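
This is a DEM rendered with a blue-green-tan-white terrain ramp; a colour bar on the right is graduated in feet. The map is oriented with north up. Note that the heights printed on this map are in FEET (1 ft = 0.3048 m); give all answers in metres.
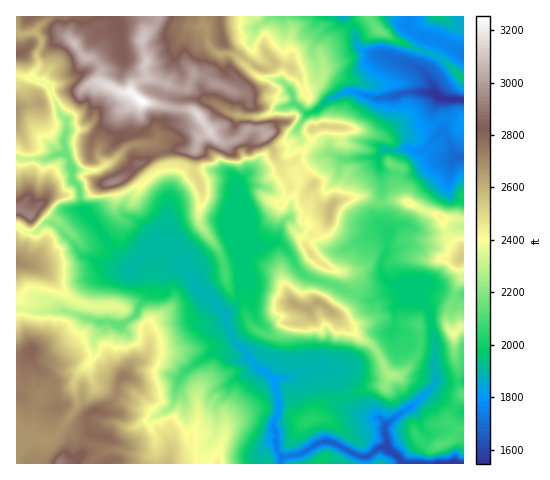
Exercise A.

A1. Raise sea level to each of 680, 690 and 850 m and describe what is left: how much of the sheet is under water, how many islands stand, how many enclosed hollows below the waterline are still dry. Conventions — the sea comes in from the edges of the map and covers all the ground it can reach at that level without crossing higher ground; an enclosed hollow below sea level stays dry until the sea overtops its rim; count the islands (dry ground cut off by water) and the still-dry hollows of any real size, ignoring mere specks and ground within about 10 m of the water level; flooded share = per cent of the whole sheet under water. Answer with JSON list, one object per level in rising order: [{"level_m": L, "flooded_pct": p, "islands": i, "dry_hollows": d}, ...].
[{"level_m": 680, "flooded_pct": 50, "islands": 1, "dry_hollows": 0}, {"level_m": 690, "flooded_pct": 52, "islands": 1, "dry_hollows": 0}, {"level_m": 850, "flooded_pct": 90, "islands": 1, "dry_hollows": 0}]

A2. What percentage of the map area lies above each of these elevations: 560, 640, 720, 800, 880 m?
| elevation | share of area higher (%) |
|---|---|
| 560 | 92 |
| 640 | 61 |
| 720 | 39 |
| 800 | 21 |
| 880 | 7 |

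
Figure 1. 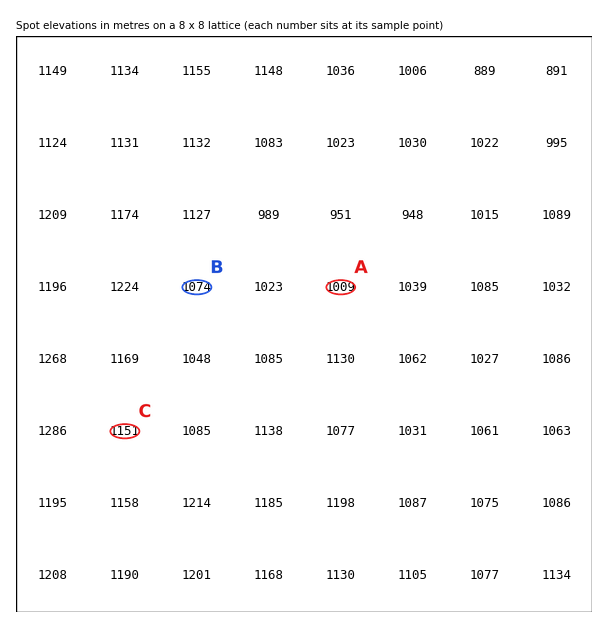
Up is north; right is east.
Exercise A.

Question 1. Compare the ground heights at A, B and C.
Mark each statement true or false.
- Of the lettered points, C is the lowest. false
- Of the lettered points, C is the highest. true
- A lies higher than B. false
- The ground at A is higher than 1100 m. false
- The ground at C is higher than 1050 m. true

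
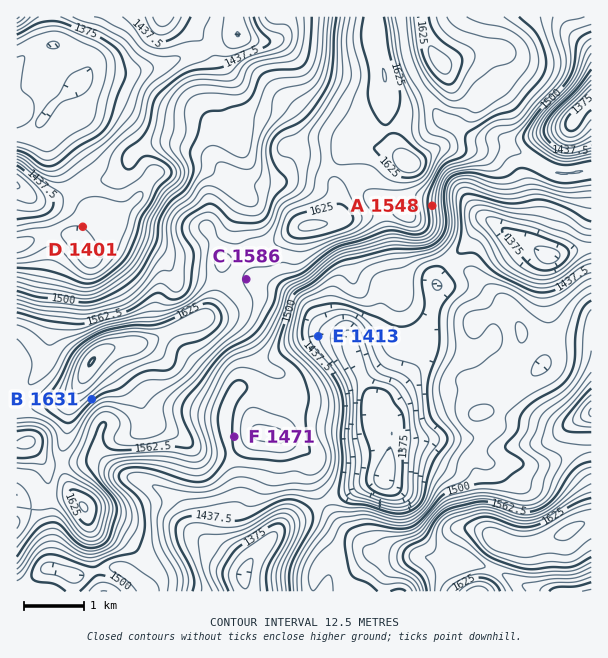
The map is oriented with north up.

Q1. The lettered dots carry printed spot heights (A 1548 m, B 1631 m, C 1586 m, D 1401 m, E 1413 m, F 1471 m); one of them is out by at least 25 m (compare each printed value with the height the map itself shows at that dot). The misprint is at F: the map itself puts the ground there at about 1502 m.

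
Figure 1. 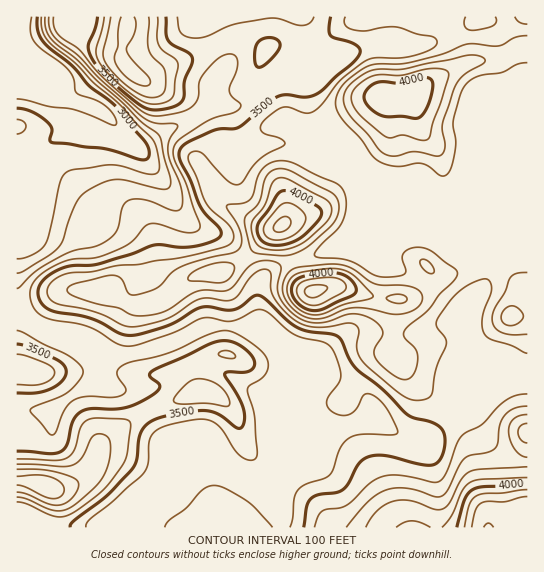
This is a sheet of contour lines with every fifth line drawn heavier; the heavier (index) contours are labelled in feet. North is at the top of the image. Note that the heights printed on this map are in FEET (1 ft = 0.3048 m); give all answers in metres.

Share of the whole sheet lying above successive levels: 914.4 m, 97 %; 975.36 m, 92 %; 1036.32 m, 74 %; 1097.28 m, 45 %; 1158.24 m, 11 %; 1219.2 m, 3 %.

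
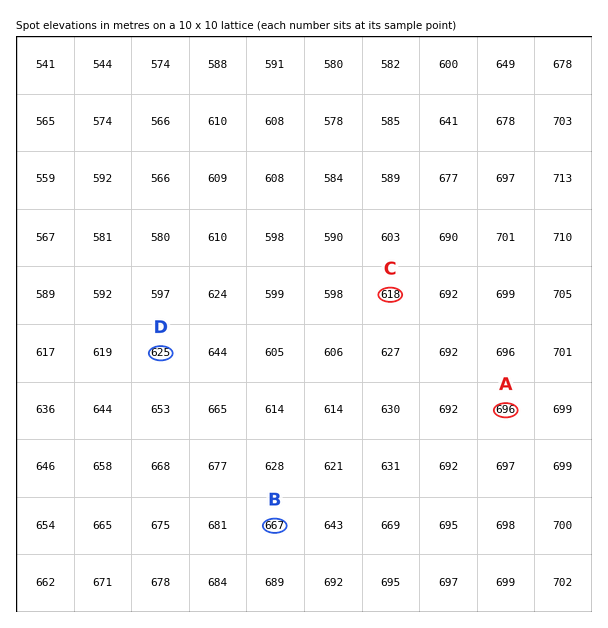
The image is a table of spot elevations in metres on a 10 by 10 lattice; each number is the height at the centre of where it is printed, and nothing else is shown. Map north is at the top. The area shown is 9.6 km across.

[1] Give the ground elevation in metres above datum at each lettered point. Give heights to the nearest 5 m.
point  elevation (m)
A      695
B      665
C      620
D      625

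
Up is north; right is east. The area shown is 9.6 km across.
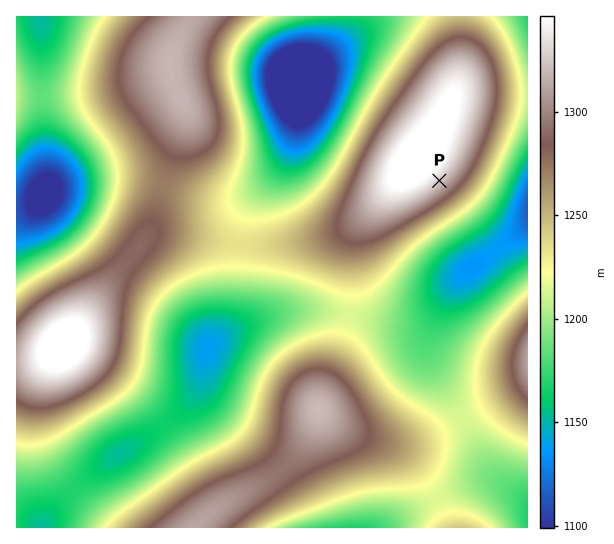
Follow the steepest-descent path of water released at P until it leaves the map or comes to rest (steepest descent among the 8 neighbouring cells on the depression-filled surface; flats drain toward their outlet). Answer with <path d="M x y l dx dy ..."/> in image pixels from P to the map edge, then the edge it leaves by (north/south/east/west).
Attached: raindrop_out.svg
<path d="M439 181l62 61 5 0 21-21"/>
exit: east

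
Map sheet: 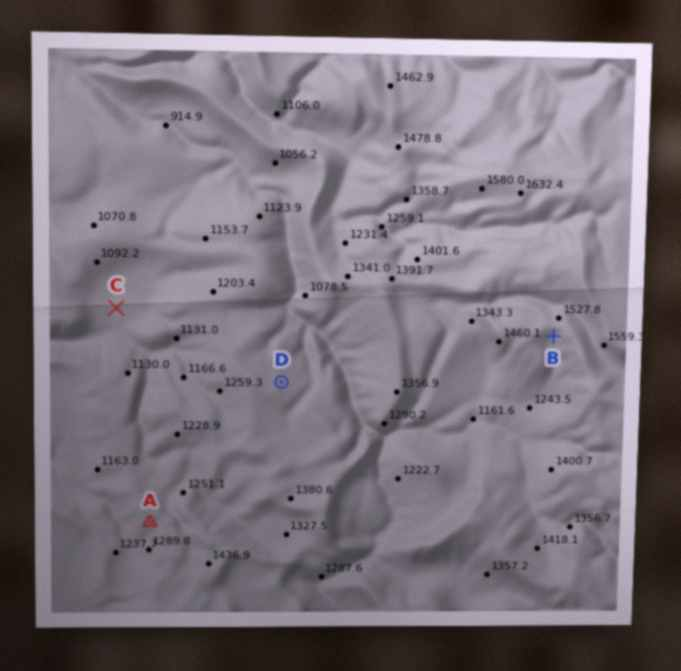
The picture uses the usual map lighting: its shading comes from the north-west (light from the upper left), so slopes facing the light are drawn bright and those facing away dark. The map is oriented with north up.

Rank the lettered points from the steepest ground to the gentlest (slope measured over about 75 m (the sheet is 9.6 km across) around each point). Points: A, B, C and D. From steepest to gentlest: B D A C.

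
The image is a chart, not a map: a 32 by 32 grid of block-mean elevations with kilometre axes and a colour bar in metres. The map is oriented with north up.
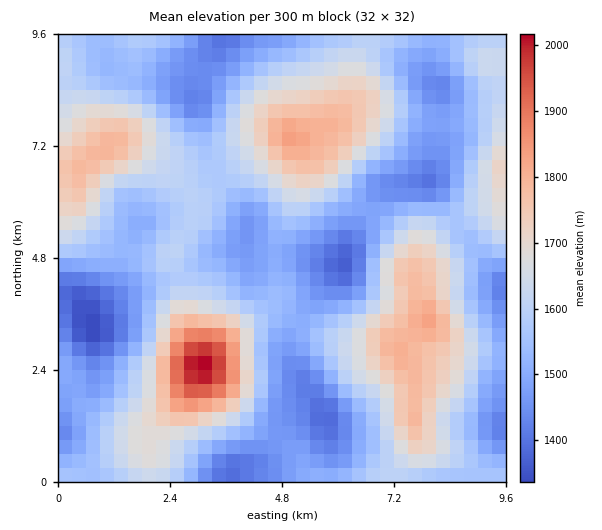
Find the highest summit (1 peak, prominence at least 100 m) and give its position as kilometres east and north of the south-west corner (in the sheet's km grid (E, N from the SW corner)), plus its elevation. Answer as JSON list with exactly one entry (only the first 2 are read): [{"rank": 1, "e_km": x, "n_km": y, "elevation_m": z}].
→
[{"rank": 1, "e_km": 3.06, "n_km": 2.46, "elevation_m": 2026}]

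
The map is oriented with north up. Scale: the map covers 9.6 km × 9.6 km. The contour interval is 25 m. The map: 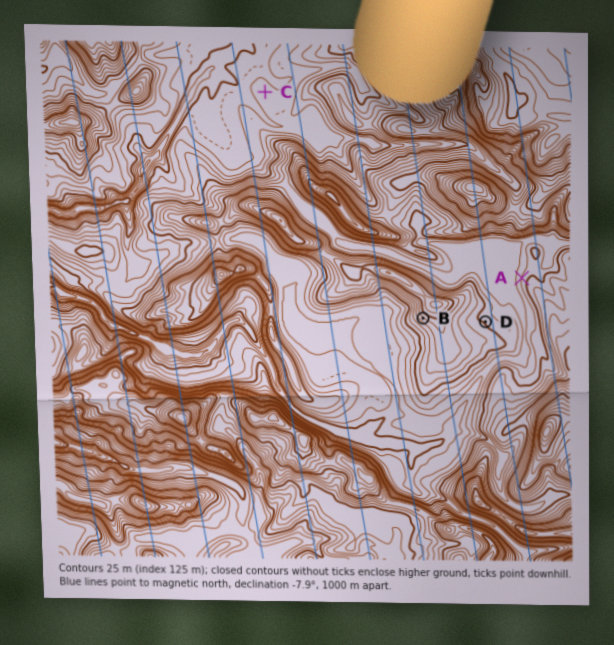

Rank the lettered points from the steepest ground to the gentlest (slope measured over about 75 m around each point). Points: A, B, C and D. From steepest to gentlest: B A D C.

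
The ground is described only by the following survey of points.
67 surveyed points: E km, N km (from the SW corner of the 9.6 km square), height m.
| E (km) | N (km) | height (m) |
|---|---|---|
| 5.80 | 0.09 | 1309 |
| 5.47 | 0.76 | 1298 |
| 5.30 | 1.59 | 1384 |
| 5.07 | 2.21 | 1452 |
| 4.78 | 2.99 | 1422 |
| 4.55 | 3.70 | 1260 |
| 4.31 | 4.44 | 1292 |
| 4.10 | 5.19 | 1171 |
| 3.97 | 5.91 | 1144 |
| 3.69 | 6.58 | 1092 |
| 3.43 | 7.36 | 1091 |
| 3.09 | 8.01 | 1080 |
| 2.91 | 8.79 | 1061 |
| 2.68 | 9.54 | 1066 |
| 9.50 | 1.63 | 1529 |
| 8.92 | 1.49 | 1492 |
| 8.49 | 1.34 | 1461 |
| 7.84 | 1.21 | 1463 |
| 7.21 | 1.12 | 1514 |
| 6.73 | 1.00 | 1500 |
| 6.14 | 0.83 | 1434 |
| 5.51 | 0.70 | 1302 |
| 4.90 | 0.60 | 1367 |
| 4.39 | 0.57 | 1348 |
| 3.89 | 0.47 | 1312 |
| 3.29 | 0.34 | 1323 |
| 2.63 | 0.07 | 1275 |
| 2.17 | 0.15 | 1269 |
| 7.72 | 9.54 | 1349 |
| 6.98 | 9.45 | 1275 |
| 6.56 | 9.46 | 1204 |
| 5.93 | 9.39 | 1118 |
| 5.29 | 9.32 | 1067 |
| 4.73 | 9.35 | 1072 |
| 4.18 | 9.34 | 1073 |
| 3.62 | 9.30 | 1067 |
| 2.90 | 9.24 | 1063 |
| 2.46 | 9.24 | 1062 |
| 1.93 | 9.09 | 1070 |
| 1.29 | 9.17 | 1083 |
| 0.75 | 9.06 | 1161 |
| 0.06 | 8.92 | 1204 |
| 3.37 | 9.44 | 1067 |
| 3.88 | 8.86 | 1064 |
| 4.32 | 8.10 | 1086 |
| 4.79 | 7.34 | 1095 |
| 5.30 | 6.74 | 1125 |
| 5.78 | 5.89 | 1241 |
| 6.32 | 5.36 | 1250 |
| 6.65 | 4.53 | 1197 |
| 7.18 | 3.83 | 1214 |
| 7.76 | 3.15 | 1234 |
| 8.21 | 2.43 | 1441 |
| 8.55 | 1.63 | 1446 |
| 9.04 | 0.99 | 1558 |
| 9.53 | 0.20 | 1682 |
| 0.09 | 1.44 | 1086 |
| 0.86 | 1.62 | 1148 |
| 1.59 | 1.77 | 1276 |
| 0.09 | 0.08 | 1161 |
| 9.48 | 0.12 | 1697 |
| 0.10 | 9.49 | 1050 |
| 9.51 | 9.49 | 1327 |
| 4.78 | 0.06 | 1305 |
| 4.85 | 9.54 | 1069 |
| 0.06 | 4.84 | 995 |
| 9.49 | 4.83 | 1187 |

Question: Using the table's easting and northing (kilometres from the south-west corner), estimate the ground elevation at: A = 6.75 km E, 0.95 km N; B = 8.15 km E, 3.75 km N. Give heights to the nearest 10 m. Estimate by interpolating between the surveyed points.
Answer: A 1500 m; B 1200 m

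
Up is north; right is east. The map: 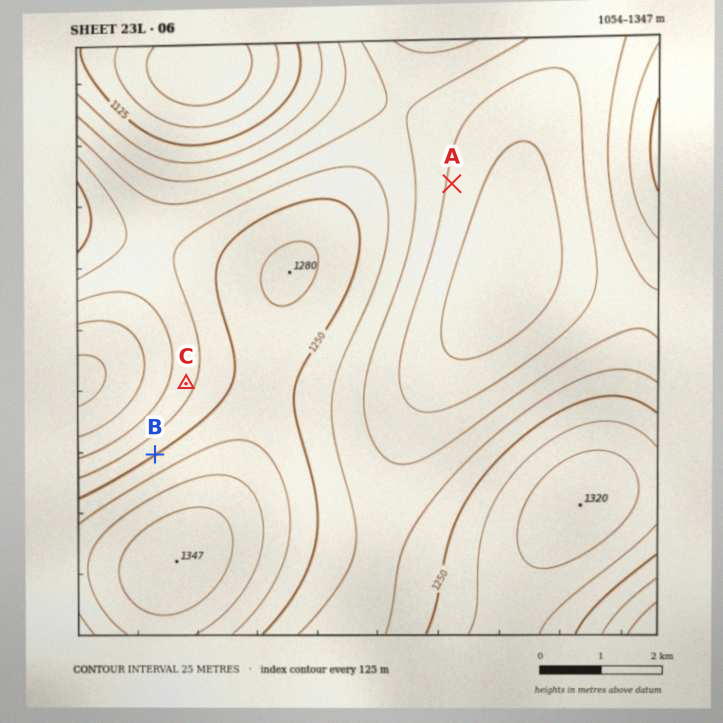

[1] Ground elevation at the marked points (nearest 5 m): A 1170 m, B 1250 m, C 1215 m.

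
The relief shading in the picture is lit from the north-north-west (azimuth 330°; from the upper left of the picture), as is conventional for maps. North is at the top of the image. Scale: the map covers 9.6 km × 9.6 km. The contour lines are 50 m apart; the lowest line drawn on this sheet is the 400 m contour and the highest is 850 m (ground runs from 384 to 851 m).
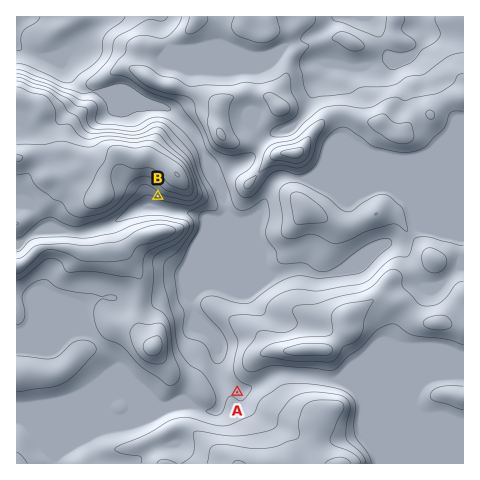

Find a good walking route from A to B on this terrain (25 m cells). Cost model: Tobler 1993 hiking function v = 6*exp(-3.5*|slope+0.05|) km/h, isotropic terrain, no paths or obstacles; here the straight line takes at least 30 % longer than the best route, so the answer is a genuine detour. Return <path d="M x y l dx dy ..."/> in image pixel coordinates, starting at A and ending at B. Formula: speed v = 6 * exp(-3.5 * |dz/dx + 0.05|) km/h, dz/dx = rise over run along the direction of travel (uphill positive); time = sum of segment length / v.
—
<path d="M237 392l-2-4-5-5-7-14 0-16-24-49 0-7-2-3 0-56-1-2 0-12-2-4-8-9-26-12-2-3"/>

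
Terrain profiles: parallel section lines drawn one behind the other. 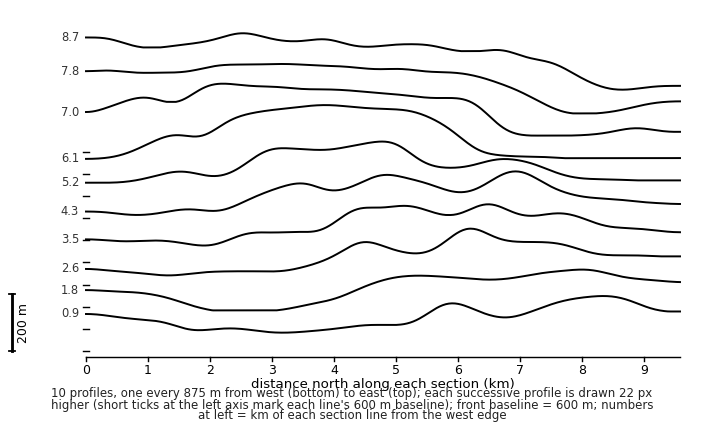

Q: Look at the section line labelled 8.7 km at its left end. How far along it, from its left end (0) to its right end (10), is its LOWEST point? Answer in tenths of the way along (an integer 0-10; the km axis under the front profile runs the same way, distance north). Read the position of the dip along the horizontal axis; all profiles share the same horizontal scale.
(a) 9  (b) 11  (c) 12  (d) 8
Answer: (a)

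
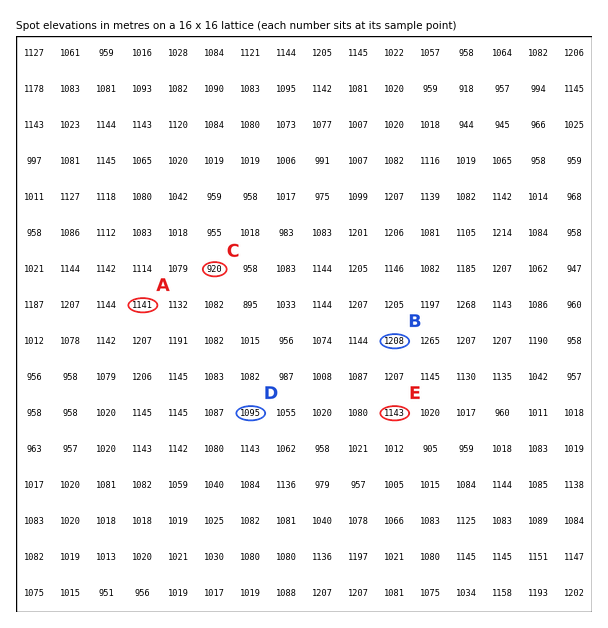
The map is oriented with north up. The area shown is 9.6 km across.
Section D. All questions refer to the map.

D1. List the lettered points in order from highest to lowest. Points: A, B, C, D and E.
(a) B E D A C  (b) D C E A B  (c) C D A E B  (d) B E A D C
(d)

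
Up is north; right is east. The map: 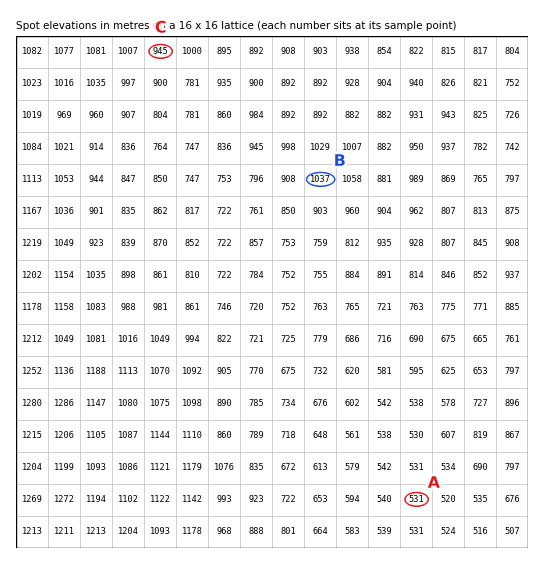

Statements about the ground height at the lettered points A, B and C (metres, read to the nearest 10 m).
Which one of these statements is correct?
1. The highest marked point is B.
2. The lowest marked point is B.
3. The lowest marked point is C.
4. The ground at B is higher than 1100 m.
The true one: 1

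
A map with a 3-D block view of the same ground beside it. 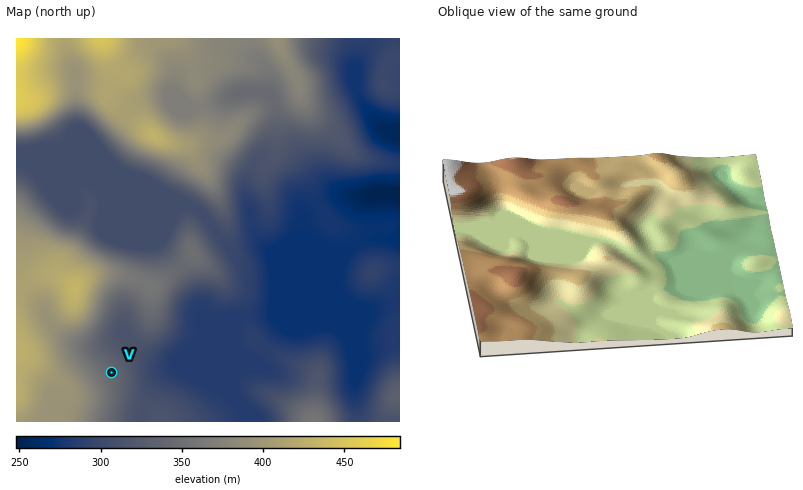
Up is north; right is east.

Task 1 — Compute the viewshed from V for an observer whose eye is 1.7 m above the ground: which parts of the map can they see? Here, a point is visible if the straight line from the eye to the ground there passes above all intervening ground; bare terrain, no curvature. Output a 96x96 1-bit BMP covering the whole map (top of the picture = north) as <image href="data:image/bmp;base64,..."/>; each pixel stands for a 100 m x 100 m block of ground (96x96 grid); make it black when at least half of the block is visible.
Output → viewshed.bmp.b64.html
<image width="96" height="96" href="data:image/bmp;base64,Qk2+BAAAAAAAAD4AAAAoAAAAYAAAAGAAAAABAAEAAAAAAIAEAAATCwAAEwsAAAIAAAAAAAAA////AAAAAAAAAAAAf+P////gAAAAAAAAf//////gAAAAAAAAf//////gAAAAAAAAf//////gAAAAAAAAf//////gAAIAAAAAf//////gAA4AABwAf//////gAA4AAH4AP//////wAB8AAP8AP//////wAA8AAP8AH//////wAA8AAf/AH//////wAA8AA//gD//////wAAcAB//gH//////wAAMA///wP//////wAAAD///////////wAAAD//n////////wAAAD//H////////wAAAD//n////////wAAAD///////////wAAAD/////////gP4AA8D////////+AH4AH8D////////8AD8D/8EP////D//8AD///8IH///+A//4AD///8QH///8Af/4AH///8AD///8AP/4AP///8AB///8AP/4A////4AA///8AH/4D////4AA///8AD/8H////4AAf//8AD/4H////4AAf//8AB/4D////8AAP//8AB/4D////4AAP//4AB8AB////4AAH//wAD4AB////4AAD//AAD4AA////wAAB/8AAHwAAf//8AAAAfgAAPgAAf//8AAAAAAAAfAAAP//8AAAAAAAA+AAAP//8AAAAAAAA4AAAH//4AAAAAAAAwAAAH//4AAAAAAAAgAAAD//4AAAAAAAAAAAAD//wAAAAAAAAAAAAB//wAAAAAAAAAAAAA//4AAAAAAAAAAAAAf//gAAAAAAAAAAAAf//4AAAAAAAAAAAAP//8AAAAAAAAAAAAP//8AAAAAAAAAAAAHwf4AAAAAAAAAAAADAHwAAAAAAAAAAAAAAAAAAAAAAAAAAAAAAAAAAAAAAAAAAAAAAAAAAAAAAAAAAAAAAAAAAAAAAAAAAAAAAAAAAAAAAAAAAAAAAAAAAAAAAAAAAAAAAAAAAAAAAAAAAAAAAAAAAAAAAAAAAAAAAAAAAAAAAAAAAAAAAB8AAAAAAAMAAAAAAH8AAAAAAA8AAAAAA/8AAAAAAB4AAAAAD/8AAAAAAHwAAAAAH/8AAAAAAfgAAAAAPwAAAAAAD/gAAAAAPAAAAAAAf/gAAAAAcAAAAAAA//AAAAAAYAAAAAAB/gAAAAAAQAAAAAAD+AAAAAAAAAAAAAAHwAAAAAAAAAAAAAAGAAAAAAAAAAAAAAAAAAAAAAAAAAAAAAAAAAAAAAAAAAAAAAAAAAAAAAAAAAAAAAAAAAAAAAAAAAAAAAAAAAAAAAHAAAAAAAAAAAAAAAOAAAAAAAAAAAAAAAOAAAAAAAAAAAAAAAcAAAAAAAAAAAAAAAcAAAAAAAAAAAAAAAIAAAAAAAAAAAAAAAIAAAAAAAAAAAAAAAIAAAAAAAAAAAAAAAAAAAAAAAAAAAAAAAAAAAAAAAAAAAAAAAAAAAAAAAAAAAAAAAAAAAAAAAAAAAAAAAAAAAAAAAAAAAAAAAAAAAAAAAAAAAAAAAAAAAAAAAAAAAAAAAAAAAAAAAAAAAAAAAAAAAAAAAAAAAAAAAAAAAAAAAAAAAAAAAAAAAA="/>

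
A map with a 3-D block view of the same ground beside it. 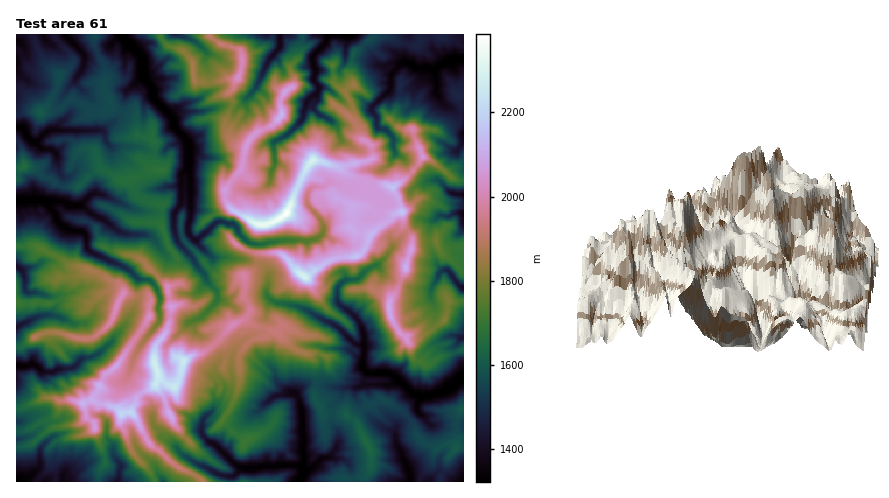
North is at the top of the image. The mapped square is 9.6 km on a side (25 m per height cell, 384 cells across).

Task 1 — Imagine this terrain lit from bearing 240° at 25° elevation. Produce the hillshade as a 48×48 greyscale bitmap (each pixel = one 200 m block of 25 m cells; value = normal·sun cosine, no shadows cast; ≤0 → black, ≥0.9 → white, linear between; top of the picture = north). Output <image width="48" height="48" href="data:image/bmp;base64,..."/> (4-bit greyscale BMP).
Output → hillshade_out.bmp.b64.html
<image width="48" height="48" href="data:image/bmp;base64,Qk32BAAAAAAAAHYAAAAoAAAAMAAAADAAAAABAAQAAAAAAIAEAAATCwAAEwsAABAAAAAAAAAAAAAAABEREQAiIiIAMzMzAERERABVVVUAZmZmAHd3dwCIiIgAmZmZAKqqqgC7u7sAzMzMAN3d3QDu7u4A////AKqJibuWet2a3YAAdhEQAXl3ZXdWZJqoZpmqebu4S/2M1QBJEFZVVniIZplkI6uodZibiaq3b/m9EDtwHKeZl2mZirlRB8yphZaamqzGv8zAB8IB76Z4Y2u4m7kwK9uIiKmJzLum3swAjDAt7IZmQVzGjLYQbLdXd4iarO517LYI1gDcl1ZlIF23m5MTm4JIh6qZvO0Y/YAusASrdEVmIF24mVJXiTGbmImszfxt6hCOQEN7lTVmIG63hkZ4hAepiJq8zdiZZCOclyNppzNGIK6GZVd2MCdlZ4qVV2eENWm7owNXp0RDN9x1VEVCAGiGd7kSVWh0RnvaYANXmENEebqHZDMzOcuGdpIHd1Z3VXzWMwFYl0I2maqZZBR4vuuFRIfMmZl2dH3BdwFohzJZurqYQAm73ulkMnrut3mph2uThQE2h1SLy7dTACrd3JVVRJrMmrp4qHlkQQJWaHebuFRTADne/kFERcyXmodUmoh2ECSZd4mZhnZAA2rv+wEjQsdkIUeYWKh2UEiIhndnZBAAeiv/4RNFRHiGarqqhKpVkUh3dmRFIABMoG7/gCNnQYiJvLmbhJo4tENXZ5MRADvWBu7+QDNYUkR4qpial1gYsiMkvIAEms2AXs38MCNqUBXMqZmapAENkREq3HFbvMswnZqnMSN3AFvbmJmYQATeQgBcy2Jqz+UANqhlhzFBBK24iJcwAL+yEgGqqENq/5EBapl52RARz+yqljAAjvsQQgeIl4mt+ANmeXR82ABJudumIACO62EEYEWMzaZnMANWiYRIqDBYZocwAAfpMSE4EUfN5AWHNWh3iZU0iiBVRFQAAlyyFYm4A0vLQO6om7iLypY0iQBDEFQQOrtCvrmTFKx3f/+maZNdyXZ2dAE0AFQzmmNt2WeCMnrN/+M4lACNuHd4kAEzEGZWhorJZ5mEEIvf+SI2dATKmGZncAJVEJiKvKmIvLdUAI3/tDRGlBeodmd4QAMQAnjMu5adynVEIo3uhGVGp1WYd3d4EAIQe0ioWJibmHeHEJ7reHQWqqZ4mGQzMQFctmZDWpmXZ3iGAI24inEWrbhpZDI0IkSHADERe6l1V4dlAGu73YMUzLkgFEUgCckAAgAny5hTeYhkAFzu7XIEiYMAE2gQPdAAIwKrllUlqZlxAJ7u2nIEllQgKsUAf7ADMGqnd3d6qYdABt7up3dTJlcQXHAG/kABAM23mqmZiHYwHezLhWaKICUC3UAOowAAJcyXaKmId2QAjLrLhVaKMAJ/5wCJAAACV6l2aHZ4ZUAIzN3LpUaKMAbeUwB0MyIlmod3dleXMzBd27zdozatgAK6p0MBdkM5uWeZdGmGQjSMvOuKuAKsUgCttyADh0RZloqqc1iHQiWs3uhppwB3MgDNdAADdTR4ZamYVEanIjbO3sVXiSA0ggDLQQA2ZGiHZ5mFVSizEznt3pFazBAFhgK3IlR2WKp2eJlkc2yCNH3/xgPdowABaDE2NWZmiZd4iKlGY81zJs7rAD3mAAADZ1EzI1uHdniJdg=="/>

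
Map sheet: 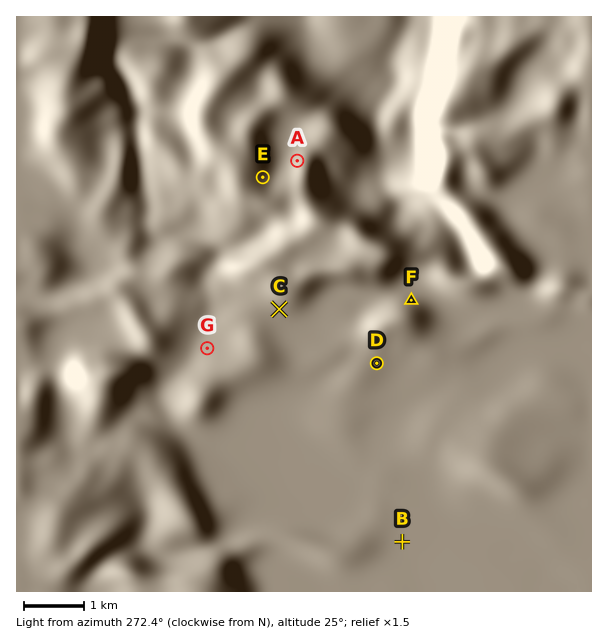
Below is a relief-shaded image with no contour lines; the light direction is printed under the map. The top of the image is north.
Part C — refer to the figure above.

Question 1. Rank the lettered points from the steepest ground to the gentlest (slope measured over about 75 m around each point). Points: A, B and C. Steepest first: A C B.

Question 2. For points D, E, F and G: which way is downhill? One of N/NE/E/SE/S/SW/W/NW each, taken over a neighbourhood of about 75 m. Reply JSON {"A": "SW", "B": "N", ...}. {"D": "SE", "E": "E", "F": "N", "G": "NW"}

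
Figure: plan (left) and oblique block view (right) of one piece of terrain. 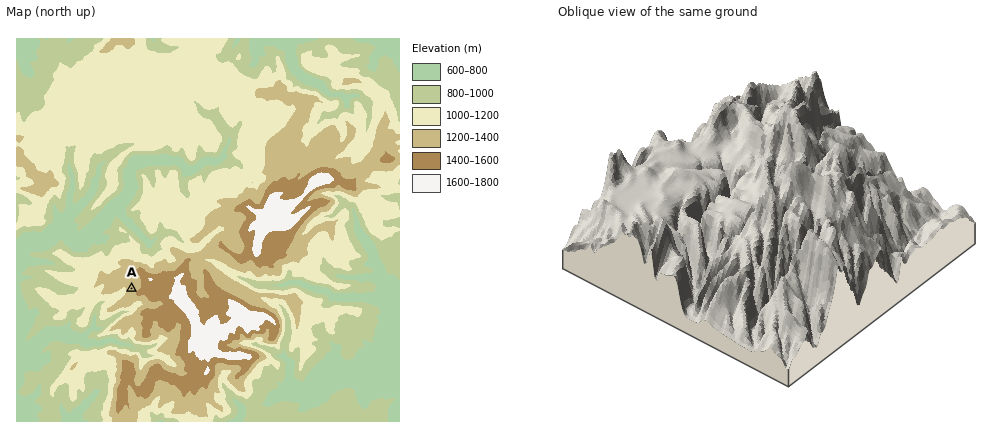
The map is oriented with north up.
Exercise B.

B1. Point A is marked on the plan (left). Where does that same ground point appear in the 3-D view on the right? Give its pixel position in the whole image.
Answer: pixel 766 227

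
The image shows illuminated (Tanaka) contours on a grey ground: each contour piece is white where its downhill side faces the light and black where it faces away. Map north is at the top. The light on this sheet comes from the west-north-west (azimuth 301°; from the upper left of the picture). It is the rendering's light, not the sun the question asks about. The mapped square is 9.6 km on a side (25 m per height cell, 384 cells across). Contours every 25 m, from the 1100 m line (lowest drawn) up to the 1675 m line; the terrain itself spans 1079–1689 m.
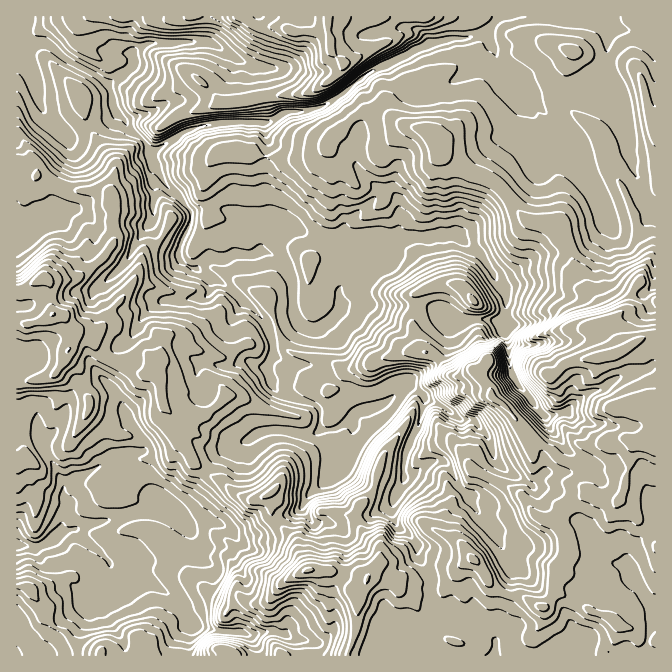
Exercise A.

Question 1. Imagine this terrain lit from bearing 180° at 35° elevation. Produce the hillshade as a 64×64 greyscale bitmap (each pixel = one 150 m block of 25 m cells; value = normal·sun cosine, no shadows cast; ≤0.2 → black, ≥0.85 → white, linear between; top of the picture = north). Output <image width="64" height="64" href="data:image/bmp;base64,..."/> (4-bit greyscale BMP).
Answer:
<image width="64" height="64" href="data:image/bmp;base64,Qk12CAAAAAAAAHYAAAAoAAAAQAAAAEAAAAABAAQAAAAAAAAIAAATCwAAEwsAABAAAAAAAAAAAAAAABEREQAiIiIAMzMzAERERABVVVUAZmZmAHd3dwCIiIgAmZmZAKqqqgC7u7sAzMzMAN3d3QDu7u4A////AJmqqXVWaIh1QxIQAmUSRXZpqZmZmaqpmZmbqqqYibu6maqoZDRod3ZUEAAUZDV4l2mpmZmZmZiJmJqqqZmKu6mauodUI1VVZ3dDZ4q5iZq6eKmZmZmIiJmZmbupq7qqmJq5dmZVUzVniZjN3d3LqrupqpmZmYmZmqqqzKq8uYiJq6iHiIdlVWeJp3vMzcu7u7q6mqqZmZmqq7uqq7qHeIm7h4iZiId2eJqnWJib3czLuqqrupmZqau6l2mql3eIiah3eJmYiIeJqZdGZWne7cuom7upmZqqu4ZUWKmIiIiZVEZ4mZiIiZmYd0NXdXzty5iKuYiImru5VEZ4mZmYiJozRniIiJmZmYd3dEZDNImIdmeZdmiZrKVXeIiZmZiZmjNWd4eJmZmYh3iWQyMzIiIzRYh2aIiaZGiYdomZmZmaV3Znd5qZmZmIiIdlZlUxESI1ZVaJmYY1eYh3iZmZmqmsuHd5mZmZmIiJh4mZdDEzRVRCJ7upYzaJmqqYiaqqqLzLmIiIiZiIiJh4qqqEIlZ4YgFauoZEWJmsy5iJq7uouruqqZmIiHiJmavMuoQWmZh0A2h1VUV5mbupiZqru6nKqqmqu6mYiJqrzd3KmEVmV4hVQiNWVomaqXeJq6qpibqampmqqZmZq7zMuqqpgwATWZhSJFZomaqWZ4mqmJmZqqqamZmZmavMzLlUV5iXIRAnqnRFZou7qGZ4iIiIiZmqqqqYiZmavM3KhUM0eJmGQjeqh2Z2rLl2apiId4iJmauZzLqImqrMzKdVVUNGeJh2RpmZh1ephmirqZmImYmqmWnMy6mZmqu6h2ZmVDRomYhTeZiqmpd2irqqmJqqqrt2eay7u6qaqqiId3dlNFeJmGJIp4u6dmequZhpmqqqu3eZiru7uqu6mZmZmHZVZ3iIcwSpWJhFSKqpZHh4iJiZiaqIu6mZvLqZmqqqmYmpiIiGIXpWcyNrq5YTZFZ4iIiZqpibqYmrqZmau6u7qqmamYhiKXQxaszKYSdUaaqpmZmpqYqpmpmYiImru6h2V5mZmYYlckre/ccQjKmJqqqZu7u6mImsuZiIiJqpZEV5qZqqmFN2ru3ccAfO7KZVd4jd7cuXebzKmIiIiHZEeZmZmruqhYzMy6cgTe7MynVWZ6u925iby7qZiIhlVWiZiIirzdy6mrqrljO93Ly8uXd3iIi8qcy5mZmIhmZWiIiIiJm83u7IU1eIVqmHq8u8uYiZiJuryoiIiHiYiIqpiYh3Vnit7+tAAEY2QhNomau7qamZiruoh3d3iZh4mqmYZlRERGiaqFMAAAQhEkVWZ5qpu7qJqqmXV3iYdneIeIZWZmU0VmdlVkIAAxNnd3d2Z4m8zKmIiZhmVmZnh3ZZh3iIh1VEZ2Z3ZDJFICV4iIhlRYirqGZoiXQzRWeHVXqImZmIdUV3eIiZmZmGMRIzVnZTd3dlVFeIdURERXdWqoiamZiHd3iJms3KmImFIAACRmaZh2VlVYmIh3ZkVYqpmJmZmZmZmau8y3V3ZmZmVDIlZnqpmZllWamXdmVHqXeImZmZmHZWiruWM3h3Z4iHZUaFFZiJq6dGmGREV3mHZ3iZmZmHYyI1ZlMlmpmIiHZlVYYRRVZ5unR3ZVd4h3d3eZmZmYh2UyIiIUi7qZiIdlRCNkEDRWebpWeIeqmHd3eZiJmZmYh2UyISary6mIhlRDIldCJEZ3moV5qZurqZiZl3iZmZmYdlRDabvMupmGVVRESHU0VneJlWm6eaqqqpmHeJmpmZiId2eJqrvLqYdmZnZZh2Z3d4eHaKt5mZmamYiauqu7qquqqqmZqrqYh3eIh2qZiId4iJl3mYiZmZmZmrvLu8y6vMzLupmZiHd3iJmYeqqZmImZmYdVqpmZmZmru7zLq7q83d3cupdlVmeImZiKqqqqmZiHdTe8uqqqqry7u8ypq7zd3d3LhlVVZ4mZiJmqqYiHd3Zle7u7qrq7u7u7u6qszN3d3clmZmZniamImZmGQ0VnZmeruqu7u7y7u6qpvLvLzMy7l2d4d3iaqHmZh1MjNGdVeZmZq7u7u7qqqpm8y6qrqpdmeIiIiJqXiZd1M0VVRWaJiIiaqqqZmZqZmqq7maqodmd4iIiImYeJllM1Z3UyV6plZ4iIh3iImZmZmauqqZiHd4iIiImZiImmM1aIhjM57rUzNEVEV4iImZmJq7uYiIiIiIiImZiIiaU1eKmGVWq97ZUyIiNEVWeJmZmaqXd4iIiIiImamHiZlVaKqph3qWe+7tzLu6UyIkeJmYdURVeIiIiImamHeJmGeJmqmIm6l3m9/////culI2iIdUM0VWeIiJmZl3eImYZ4mZmIipmqmJmqqrzf///ENnd2dmZmZ4iJmZmIiImZh4iZl2eYdniaqodmZniKz/5zV3iIh3d4iIiJmZiJmal3iZhlWahlZ5qodmZVVUVp3+lEV4iYiIiIiJmZqZmaqHeJllerunZ4mHZmZneIh4md7sZEZ4iJiIiJmZqrqZmXeIh2m8qZmIdUNEV4q8zLmqmu7sdVZ3iIiJqqqqqpiHZ4h3rMqZq6dTM0V6zd7u25mGi+/bdVVnd5mZqZiIiHZnmZvLqqvM3Luqmrzd3e7cmId4m83KmId4mZiHZWeId3iZq7qrvN3e7v/u3ty7upmYmZmYnN7cu6l3d2VVZ4iImZibqqvN3c3d7/7u65mGZ5mqqqqr7ty7ymZlVVZniZmp"/>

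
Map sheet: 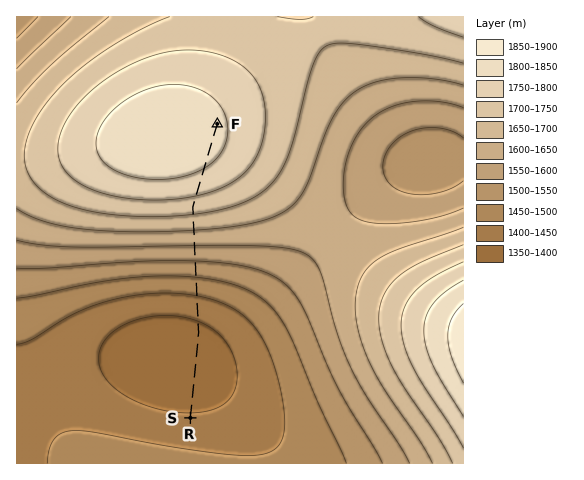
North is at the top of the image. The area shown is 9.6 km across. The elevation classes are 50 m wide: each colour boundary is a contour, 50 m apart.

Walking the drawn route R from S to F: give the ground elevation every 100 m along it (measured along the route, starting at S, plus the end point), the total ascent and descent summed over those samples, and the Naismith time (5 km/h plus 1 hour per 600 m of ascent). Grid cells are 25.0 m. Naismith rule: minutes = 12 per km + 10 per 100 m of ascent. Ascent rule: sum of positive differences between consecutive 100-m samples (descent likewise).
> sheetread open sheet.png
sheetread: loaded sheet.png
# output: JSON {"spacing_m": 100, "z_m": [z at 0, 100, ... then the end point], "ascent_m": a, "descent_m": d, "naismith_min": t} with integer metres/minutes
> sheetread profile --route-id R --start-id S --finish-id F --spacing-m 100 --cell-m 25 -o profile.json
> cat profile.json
{"spacing_m": 100, "z_m": [1406, 1400, 1395, 1390, 1386, 1382, 1379, 1376, 1373, 1372, 1370, 1370, 1370, 1370, 1372, 1374, 1376, 1380, 1384, 1389, 1395, 1401, 1409, 1417, 1426, 1436, 1447, 1458, 1471, 1483, 1497, 1510, 1525, 1539, 1554, 1569, 1584, 1599, 1615, 1630, 1645, 1660, 1675, 1689, 1704, 1717, 1730, 1741, 1752, 1762, 1772, 1780, 1788, 1794, 1800, 1805, 1809, 1812, 1814, 1815, 1815, 1815, 1814, 1812, 1811], "ascent_m": 446, "descent_m": 41, "naismith_min": 121}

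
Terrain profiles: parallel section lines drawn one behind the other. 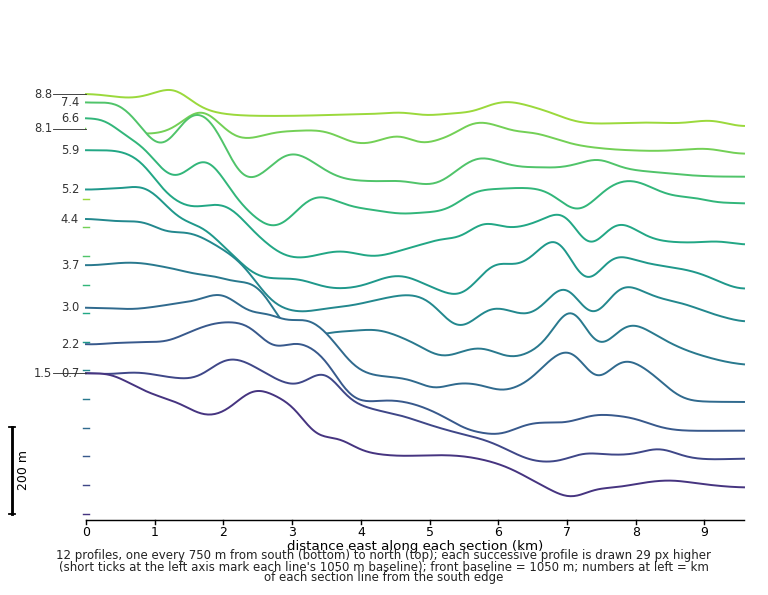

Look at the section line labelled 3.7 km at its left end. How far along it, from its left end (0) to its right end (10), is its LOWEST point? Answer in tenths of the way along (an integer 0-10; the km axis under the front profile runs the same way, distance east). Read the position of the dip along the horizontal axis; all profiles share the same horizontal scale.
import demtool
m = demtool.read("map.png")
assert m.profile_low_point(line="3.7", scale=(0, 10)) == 10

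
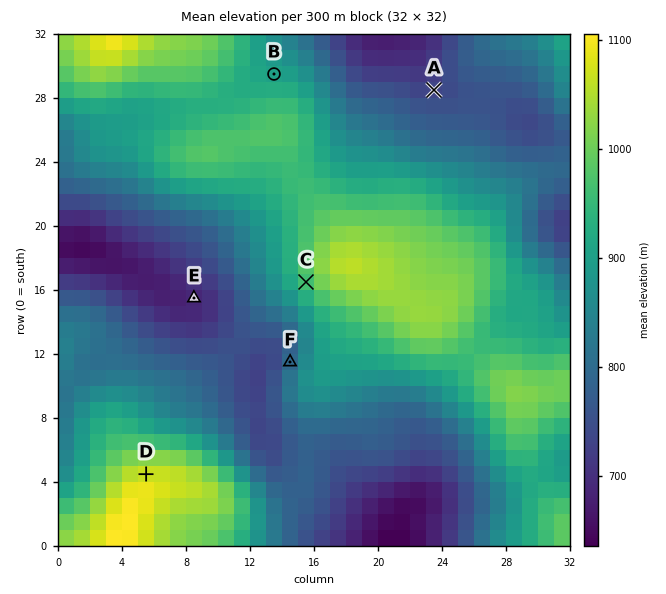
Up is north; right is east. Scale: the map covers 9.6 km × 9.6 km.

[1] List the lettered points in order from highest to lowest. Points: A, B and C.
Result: C B A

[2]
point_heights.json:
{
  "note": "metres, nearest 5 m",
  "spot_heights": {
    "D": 1070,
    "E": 685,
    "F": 795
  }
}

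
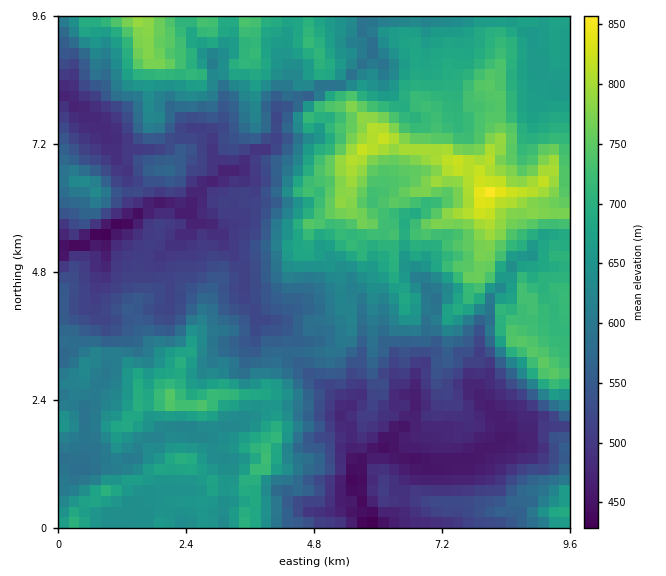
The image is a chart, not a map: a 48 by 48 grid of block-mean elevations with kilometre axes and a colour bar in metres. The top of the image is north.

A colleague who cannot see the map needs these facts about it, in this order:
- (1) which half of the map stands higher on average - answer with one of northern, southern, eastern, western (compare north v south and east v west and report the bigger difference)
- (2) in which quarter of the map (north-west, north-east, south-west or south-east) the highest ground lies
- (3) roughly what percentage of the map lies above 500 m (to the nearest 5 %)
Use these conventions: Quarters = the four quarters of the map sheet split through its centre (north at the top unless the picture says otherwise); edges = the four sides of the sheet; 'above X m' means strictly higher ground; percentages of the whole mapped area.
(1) On average the northern half of the map is the higher ground.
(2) Look to the north-east quarter for the highest ground.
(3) About 85 % of the map lies above 500 m.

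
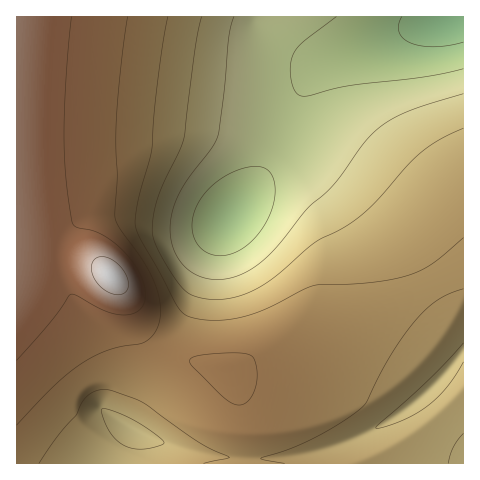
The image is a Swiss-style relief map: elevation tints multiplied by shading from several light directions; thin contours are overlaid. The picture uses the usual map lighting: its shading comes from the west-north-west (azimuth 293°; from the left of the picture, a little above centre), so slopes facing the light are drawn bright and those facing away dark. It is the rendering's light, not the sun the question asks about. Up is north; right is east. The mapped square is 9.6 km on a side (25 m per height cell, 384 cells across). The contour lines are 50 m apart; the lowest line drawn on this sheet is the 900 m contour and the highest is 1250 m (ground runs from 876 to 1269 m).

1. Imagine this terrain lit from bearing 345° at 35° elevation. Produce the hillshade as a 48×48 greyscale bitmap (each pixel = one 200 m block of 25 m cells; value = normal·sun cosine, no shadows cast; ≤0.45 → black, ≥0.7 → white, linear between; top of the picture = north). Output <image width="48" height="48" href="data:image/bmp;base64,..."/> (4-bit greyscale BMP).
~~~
<image width="48" height="48" href="data:image/bmp;base64,Qk32BAAAAAAAAHYAAAAoAAAAMAAAADAAAAABAAQAAAAAAIAEAAATCwAAEwsAABAAAAAAAAAAAAAAABEREQAiIiIAMzMzAERERABVVVUAZmZmAHd3dwCIiIgAmZmZAKqqqgC7u7sAzMzMAN3d3QDu7u4A////AFVVZmZmd5q7u6mHZVVVVniqqqqHd3d3d1VVVmZmeJqqmHdlVERERFZ4mqqYd3d3d1VVVVZniZmHZURERERDMzM0V4qqmHd3d1VVVVZ4iHZUREVVVmZlVUQzM0aKqpd3d1VVVVZ4dUM0RWZ3d3d3d2ZVQzNGmqmHZlVVVUVlQzNFZnd3d3d3d3d2ZUMzWKqYdlVVVEMzIzRWZ3d3d3d3d3d3d2VDNHmph1VVVUIRNFVmZnd3d3d3d3d3d3dlMzaamFVVVUQjRVVmZnd3d3d3d3d3d3d2VDNpqVVVVVVEVVZmZ3d3d3d3d3d3d3d3ZUM2mlVVVVVVVVZmd3eIiHd3d3d3d3d3d2QzaWZVVVVVVWZneIiZmIiId3d3d3d3d3ZDR2ZlVVVVVWZ3iZmqqZmIiId3d3d3d3dkNGZmZVVVVVVniaq7uqqZiIiId3d3d3d1RGZmZmZVQzRWiru7u7uqmIiIiHd3d3d2VGZmZmZUMiNGirzMzMu6qYiIiIh3d3d3ZGZmZmVDIiNGirzN3czLqpmIiIiHd3d3dnd2ZmUzIjRWirzN3dzMuqmYiIiIh3d3d3d3dmVERFVnmrzN3d3Mu6qZmIiIiHd3d3d3d2ZmZneImrzM3d3cy7qZmZiIiIh3d3d3d3d4iZmZqrvMzd3cy7qpmZmIiIiHd3d3eImaqqqpmaq7zMzMzLuqmZmYiIiIh3d3eJq7y7qZiZqrvMzMzLuqqpmZiIiIiHd3eKu8y6mIeImaq7vMy7u6qqmZmIiIiHd3eJq7uph2Z3iJmqu7u7u6qqmZmYiIiHd3eImqmHZVVmd4iZqru7u6qqqZmZiIiHd3d4iIdlVVVVZneImqqru6qqqZmZmIiHd3d3d3ZVREREVWZ3iZqqqqqqqZmZmIiHd3d3d3ZVREM0RFVneImaqqqqqZmZmYiHd3d3d3ZlRDMzNERWZ4iZqqqqqZmZmZiHd3d3d3dlVEMzM0RVZ3iZmZqpmZmZmZmXd3d3d3dmVEQzM0RFZniJmZmZmZmZmZmXd3d3d3d2ZURERERVZniImZmZmZmZmZmXd3d3d3d3ZlVEREVWZ3iIiZmZmZmZmZmXd3d3d3d3ZmZVVVVmd3iIiZmZmaqqqqqXd3d3d3d2ZmZmZmZmd3eIiJmZmqqqqqqnd3d3d3dmZmZmZmZnd3eIiJmZqqqqqqqnd3d3d3dmZmZmZmZnd3eIiJmZqqqru7u3d3d3d3dmZmZmZmZnd3eIiJmZqqu7u7u3d3d3d3ZmZmZmZmZnd3d4iImZqqu7u8zHd3d3d3ZmZmZmZmZnd3d4iImZqqu7vMzHd3d3d3ZmZmZmZmZ3d3d3iIiZmqq7vMzHd3d3d3ZmZmZmZmZ3d3d3eIiJmaq7u8zHd3d3d3ZmZmZmZmZ3d3d3d3iIiZqqu7zHd3d3d3ZmZmZmZmZnd3d3d3d4iJmaqru3d3d3d3ZmZmZmZmZnd3d3Z3d3d4iJmqqnd3d3d3ZmZmZmZmZmd2ZmZmZmZ3d4iJmXd3d3d3ZmZmZmZmZmZmZmZmZmZmd3iImQ=="/>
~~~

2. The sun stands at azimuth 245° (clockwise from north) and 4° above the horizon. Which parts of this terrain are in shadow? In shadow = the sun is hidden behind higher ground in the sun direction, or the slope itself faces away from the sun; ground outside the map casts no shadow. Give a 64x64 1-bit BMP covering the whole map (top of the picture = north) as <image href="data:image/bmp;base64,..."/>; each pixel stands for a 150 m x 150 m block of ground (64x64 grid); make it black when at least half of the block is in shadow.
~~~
<image width="64" height="64" href="data:image/bmp;base64,Qk0+AgAAAAAAAD4AAAAoAAAAQAAAAEAAAAABAAEAAAAAAAACAAATCwAAEwsAAAIAAAAAAAAA////AAAAAAAAAAAAAAAAAAAAAAAAAAAAAAAAAAAAAAAAAAAAAAAAAAAAAAAAAAAAADgAAAAAAAAAeAAAAAAAAAB4AAAAAAAAAHAAAAAAAAAAAAAAAAAAAAAAAAAAAAAAAAAAAAAAAAAAAAAAAAAAAAAAAAAAAAAAAAAAAAAAAAAAAAAAAAAAAAAAAAAAAAAAAAAAAAAAAAAAAAAAAAAAAAAAAAAAAAAAAAAHAAAAAAAAAB/AAAAAAAAAP/AAAAAAAAB/+AAAAAAAAH/8AAAAAAAA//8AAAAAAAH//4AAAAAAA///gAAAAAAD///AAAAAAAf//+AAAAAAD///8AAAAAAP///4AAAAAA////gAAAAAH////AAAAAAP///+AAAAAA////4AAAAAB////gAAAAAD////AAAAAAP///8AAAAAAf///wAAAAAA///+AAAAAAB///wAAAAAAD//4AAAAAAAD/gAAAAAAAAAAAAAAAAAAAAAAAAAAAAAAAAAAAAAAAAAAAAAAAAAAAAAAAAAAAAAAAAAAAAAAAAAAAAAAAAAAAAAAAAAAAAAAAAAAAAAAAAAAAAAAAAAAAAAAAAAAAAAAAAAAAAAAAAAAAAAAAAAAAAAAAAAAAAAAAAAAAAAAAAAAAAAAAAAAAAAAAAAAAAAAAAAAAAAAAAAAAAAAAAAAAAAAAAAAA=="/>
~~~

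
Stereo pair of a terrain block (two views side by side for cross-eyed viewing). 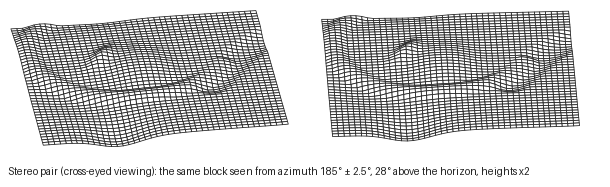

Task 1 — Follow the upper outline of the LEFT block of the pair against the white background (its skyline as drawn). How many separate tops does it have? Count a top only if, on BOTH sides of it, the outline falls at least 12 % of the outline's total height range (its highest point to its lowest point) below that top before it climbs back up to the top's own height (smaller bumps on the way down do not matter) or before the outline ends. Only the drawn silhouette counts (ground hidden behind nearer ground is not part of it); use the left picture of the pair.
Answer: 1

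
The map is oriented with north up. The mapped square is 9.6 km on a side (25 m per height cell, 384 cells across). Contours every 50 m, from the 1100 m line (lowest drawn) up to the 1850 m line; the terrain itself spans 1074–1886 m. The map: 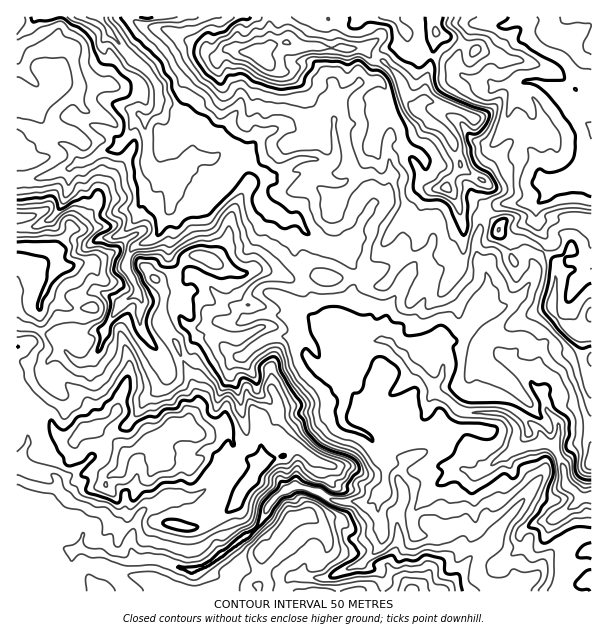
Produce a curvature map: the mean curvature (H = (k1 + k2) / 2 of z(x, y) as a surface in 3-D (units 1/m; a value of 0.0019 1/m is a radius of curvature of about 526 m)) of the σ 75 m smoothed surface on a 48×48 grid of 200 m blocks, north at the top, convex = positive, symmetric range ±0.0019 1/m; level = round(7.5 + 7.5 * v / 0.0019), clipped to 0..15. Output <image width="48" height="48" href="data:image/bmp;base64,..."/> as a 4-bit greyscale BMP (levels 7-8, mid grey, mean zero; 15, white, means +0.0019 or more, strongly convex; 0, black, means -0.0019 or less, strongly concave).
<image width="48" height="48" href="data:image/bmp;base64,Qk32BAAAAAAAAHYAAAAoAAAAMAAAADAAAAABAAQAAAAAAIAEAAATCwAAEwsAABAAAAAAAAAAAAAAABEREQAiIiIAMzMzAERERABVVVUAZmZmAHd3dwCIiIgAmZmZAKqqqgC7u7sAzMzMAN3d3QDu7u4A////AHeIWJh3eaqql3q3WZms7Wftm7d4ibdWeIeIWZiau5UUmWaGQkMAVlm5tHhWaJ6Gh4eIaXZDIgNjGai3d42WFNl3yll2WHmleod2VVWlh4mqQEz6eGnLtTpFh4e6loWYdneJlpiUl3eYaQC9pmm0VQpxRXdrs5hbuoh3dmeGfd7MqJQJ6XyLtxxmyZlZ1zQXund3ZmR4KJh5m80E/v3Ndl11l3l3nqYgaWdndma5U0VYiNkQquUAE0i0WHhpW+isI1Z2it92qDRldrykAADchDfXVododt1iFXqUeIy4i4emVn2zUbzJeluXhnY4tJ/AjYd4lne3a7raVVjos9//5zaGZlZRZ6vwf1mYmEWqeIdXZoe52/qJg1iaqIiJImiCbnaIuGaYuYeKl4WWrYQ0VIh4mHeLsWAVvIeJfshCqsqsmXanqUNDVpl3iJq80cXAi3inWZq0ZrvXXUnIhkNmh3mXe4VEI3tTa3qWR3jnFXe7Pi2Zy4V2h3iYaQVmeNpLfIllembaQziMaEovqHZ3iHaLM6uYe8RmXadHqFWulTOakXhfhFZmeKh5Nqp4u1ZVfpZbdVaPdUa6c3K/U1aYWJpzpGqqlVdljIdWRSZ/ZTuZZQKvc2iJWag6pWjHVpaJh92UfGS8Un5oVZIZdXiJhXR4Z3e3ZndUiFg0h2DpF9pWms6FZnd3aFeYdmaZmGY5/CeVaJKqLcR2RCOqd3d3eHdndIZom5aNin22mvoLGqa1eWmIdmZndme3p4dVVpn2TGm3VpUjB6iZd4dTR3ZnZ4WqjIdWdTf2SWe2V0vkPqaGWJYlmnq4eshLaqd1azTJSHeMmJtQz5dEis7LqJvKdnlGh7pkfHG6hVVcu9wx/Ems+mm4dph1aXeFh4sjjXO6iM3NgXzwN1jtqWWHd4VVabZ5aHs2aXp4x4mplxArYGSIe5Vod1V2VrprV4wc6chopkEV/s6z51WFXqZXZlmoV4x5ZZ4Z9lGJie+T2IREV0V0TcVVZXvIZWmXVKtHnIW8y2jVScuXV2d2R8VXhmm5dUSXY8dEAkNGZEaKKLyIZ4aHZZpZm5mIhWWr7/J/yWZWZkIVR5qnZWiIdntUaId3hoRqWaf+Z1VmZpqWMmqpRXZ4d3ZnVnZoiKSZQ65WaHWIh4isZzRMWJhnd2WKtUdXm4aWRuk0h3aKhohljbg6Z5h4dnZqzLtXm3Z3SPYieXmZhnaJqEW2WYh2ZqlDVopHeZRYvZLHKIiZhniFVpy1Jnl1h2qHV5hHaZRsxk39N3iXVnmXWYZEhEh3mil3d4dXmYPOnOp7lXqFaZiKiGapxEtkjDdWZndmimXZxkMilJpVmZV7qIu6wFloqTZ6unVYMwrGskVUZERomVmql2iWE5h55kbOy2I3F4+FxTd1p4q6eFqImHeQR3eb6czpVjZ7bNdUljrIvdl3eGiIvHYVmHmcjsu6v////mRWmYj6hWVnlEesq5EqrNyadqaJuVRlSPdFzsV3WWZoupI6UzTOp1NDQWJVREeGRVSIukNGZoiFWQ=="/>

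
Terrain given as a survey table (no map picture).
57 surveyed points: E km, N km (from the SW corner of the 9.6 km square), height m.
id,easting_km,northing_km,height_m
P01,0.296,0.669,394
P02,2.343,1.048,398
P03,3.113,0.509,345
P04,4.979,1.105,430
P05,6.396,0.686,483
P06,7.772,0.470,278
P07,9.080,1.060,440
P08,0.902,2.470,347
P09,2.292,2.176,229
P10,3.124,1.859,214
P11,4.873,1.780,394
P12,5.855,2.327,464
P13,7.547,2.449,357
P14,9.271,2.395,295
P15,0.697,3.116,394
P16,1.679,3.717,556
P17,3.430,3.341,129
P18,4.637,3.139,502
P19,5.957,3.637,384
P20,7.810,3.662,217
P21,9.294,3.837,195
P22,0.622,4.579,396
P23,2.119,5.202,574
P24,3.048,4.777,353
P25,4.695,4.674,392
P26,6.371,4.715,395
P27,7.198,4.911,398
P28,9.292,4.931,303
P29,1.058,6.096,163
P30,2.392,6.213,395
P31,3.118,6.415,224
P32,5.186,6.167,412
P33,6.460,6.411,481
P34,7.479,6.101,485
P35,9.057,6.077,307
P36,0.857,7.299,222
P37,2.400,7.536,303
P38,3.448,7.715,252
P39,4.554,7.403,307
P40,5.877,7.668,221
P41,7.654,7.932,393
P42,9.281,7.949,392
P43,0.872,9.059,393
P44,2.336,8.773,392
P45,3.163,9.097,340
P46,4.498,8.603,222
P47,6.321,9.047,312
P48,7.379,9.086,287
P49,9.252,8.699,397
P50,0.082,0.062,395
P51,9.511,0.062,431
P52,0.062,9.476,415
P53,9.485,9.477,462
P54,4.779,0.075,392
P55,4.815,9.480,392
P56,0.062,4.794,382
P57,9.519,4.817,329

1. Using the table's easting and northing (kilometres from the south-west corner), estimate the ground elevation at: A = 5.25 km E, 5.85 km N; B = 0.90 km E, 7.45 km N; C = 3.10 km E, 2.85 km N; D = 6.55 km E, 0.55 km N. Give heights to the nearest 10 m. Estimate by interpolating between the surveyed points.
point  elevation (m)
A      470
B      300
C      180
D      410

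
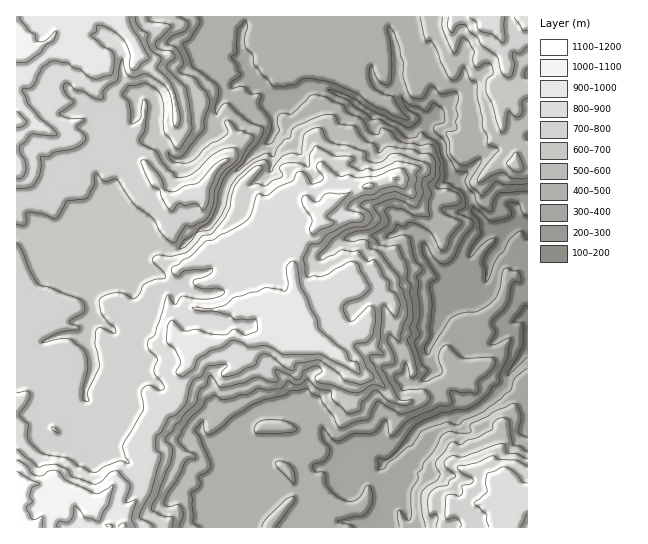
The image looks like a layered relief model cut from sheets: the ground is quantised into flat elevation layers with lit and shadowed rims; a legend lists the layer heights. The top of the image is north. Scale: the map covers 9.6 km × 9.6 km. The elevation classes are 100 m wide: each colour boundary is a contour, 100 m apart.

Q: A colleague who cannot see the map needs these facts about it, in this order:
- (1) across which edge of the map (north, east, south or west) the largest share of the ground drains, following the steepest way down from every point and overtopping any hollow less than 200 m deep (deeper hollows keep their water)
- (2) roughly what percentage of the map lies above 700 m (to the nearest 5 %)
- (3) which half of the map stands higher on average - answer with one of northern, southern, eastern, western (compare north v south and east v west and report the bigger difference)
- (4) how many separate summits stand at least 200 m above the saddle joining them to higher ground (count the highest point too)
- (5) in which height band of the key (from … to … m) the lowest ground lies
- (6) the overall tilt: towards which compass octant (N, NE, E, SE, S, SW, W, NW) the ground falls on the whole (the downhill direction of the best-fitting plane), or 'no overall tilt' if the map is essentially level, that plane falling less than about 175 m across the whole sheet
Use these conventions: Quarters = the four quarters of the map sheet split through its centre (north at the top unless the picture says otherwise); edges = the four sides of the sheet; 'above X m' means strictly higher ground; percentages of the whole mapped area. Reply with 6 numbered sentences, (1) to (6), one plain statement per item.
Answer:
(1) Drainage is mainly to the east: more ground falls towards that edge than towards any other.
(2) Ground above 700 m makes up about 45 % of the sheet.
(3) The western half stands higher on average than the eastern half.
(4) Counting only tops that stand 200 m proud, the map has 4 summits.
(5) Between 100 and 200 m: that is the band holding the lowest ground.
(6) On the whole the ground falls towards the east.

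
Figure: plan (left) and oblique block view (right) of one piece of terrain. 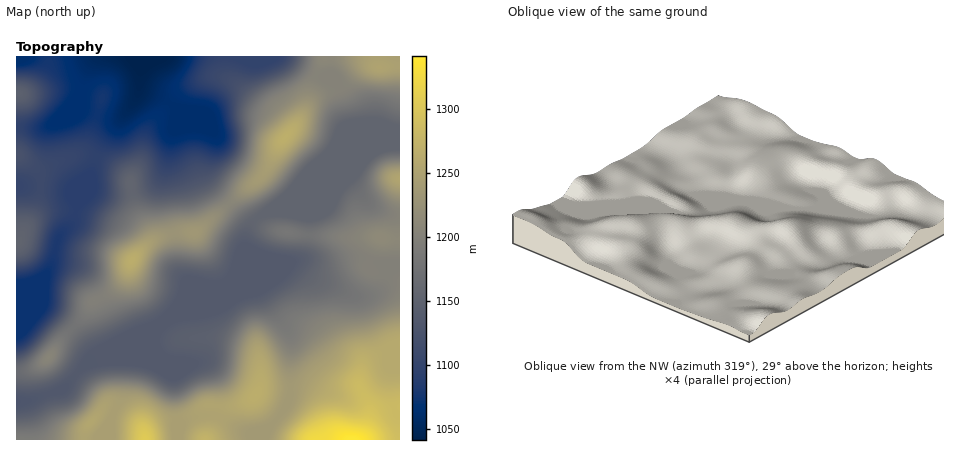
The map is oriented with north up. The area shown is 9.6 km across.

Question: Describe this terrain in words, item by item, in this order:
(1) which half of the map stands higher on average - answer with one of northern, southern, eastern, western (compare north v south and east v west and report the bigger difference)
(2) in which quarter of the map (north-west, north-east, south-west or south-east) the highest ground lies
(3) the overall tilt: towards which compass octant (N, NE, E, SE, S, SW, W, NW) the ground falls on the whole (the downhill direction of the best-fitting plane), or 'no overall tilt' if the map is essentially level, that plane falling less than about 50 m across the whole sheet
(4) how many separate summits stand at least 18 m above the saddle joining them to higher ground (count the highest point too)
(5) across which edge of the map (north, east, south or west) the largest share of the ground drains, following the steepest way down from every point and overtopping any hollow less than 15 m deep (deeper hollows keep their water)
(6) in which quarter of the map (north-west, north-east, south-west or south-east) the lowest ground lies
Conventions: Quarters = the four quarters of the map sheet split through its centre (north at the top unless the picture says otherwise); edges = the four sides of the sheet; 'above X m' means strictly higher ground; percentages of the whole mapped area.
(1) On average the eastern half of the map is the higher ground.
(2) The highest ground is in the south-east quarter.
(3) The general tilt is down to the north-west (the land rises towards the south-east).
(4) There are 10 summits with 18 m or more of prominence.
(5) Drainage is mainly to the west: more ground falls towards that edge than towards any other.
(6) The lowest ground is in the north-west quarter.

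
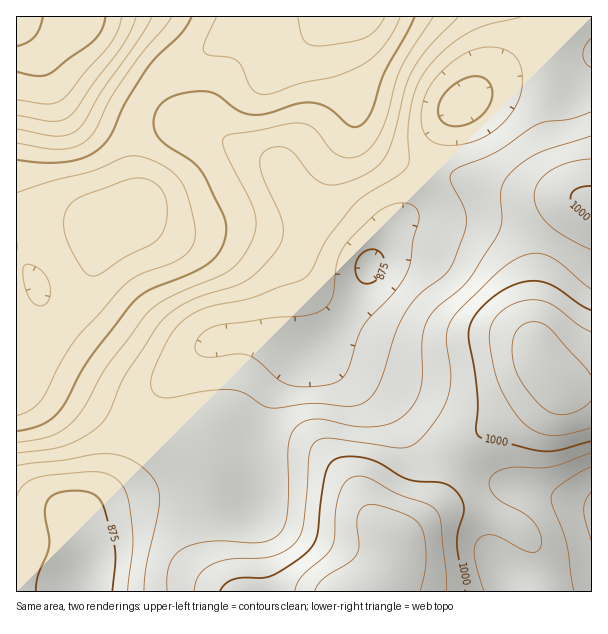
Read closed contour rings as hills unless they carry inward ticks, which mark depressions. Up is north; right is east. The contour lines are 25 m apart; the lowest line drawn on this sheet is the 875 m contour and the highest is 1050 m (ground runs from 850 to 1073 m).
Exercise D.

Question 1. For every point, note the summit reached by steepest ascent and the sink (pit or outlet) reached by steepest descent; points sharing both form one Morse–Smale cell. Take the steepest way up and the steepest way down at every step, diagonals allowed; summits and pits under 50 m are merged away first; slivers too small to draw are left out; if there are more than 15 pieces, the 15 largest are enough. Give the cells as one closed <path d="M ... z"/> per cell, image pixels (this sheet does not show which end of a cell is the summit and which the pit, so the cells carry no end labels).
<path d="M302 205l-14 9-19 6-36 2-35 7-21 0-13-3-29-14-9 0-12 6-7 5-5 7-10 40-8 26-8 13-29 33-31 26 0 6 19 4 27 12 54 31 30 12 11-35 9-15 29-29 23-14 15-3 22 0 23 6 22 11 9 0 9-6 26-30 18-33 8-19-8-10-48-38z"/><path d="M429 218l-22 0-11 5-5 5-18 30-11 27-14 29-12 16-26 24 14 6 59 37 14 14 18 26 13 13 24 13 8-13 11-11 60-41 19-20 0-6-10-13-4-9-1-27 6-42 13-36-26-13-25-8-18-2-38 0z"/><path d="M261 462l-7 0-5 46-42-3-27-7-24-2-45 9-27 12-6 7 7 27 0 18-5 22 295 1 10-13 7-15 4-10 0-14-24-22-24-36-19-14-14-5z"/><path d="M335 16l-99 0-6 18-32 22-31 17-11 10-12 18 38 21 22 6 33 18 30 12 15 13 6 14 14 20 16-17 14-30 12-17 10-21-2-27-16-43z"/><path d="M591 16l-255 0-2 5 2 27 18 50 6 33 20 20 24 12 22 6 8-25 12-24 13-14 33-27 23-13 22-8 24-3 29 0 2-2z"/><path d="M453 463l-9 26-10 17-23 23-15 10 0 15-4 10-15 28 215-1 0-84-2-2-68-18-25-5z"/><path d="M77 20l-13 18-17 17-9 5-22 2 0 147 53 8 24 7 12 0 21-12 8-9 2-15-3-15-1-35 2-21 8-18-26-15-30-25-10-17-2-10z"/><path d="M309 354l-7 1-6 5-22 27-15 35-5 39 9 2 52 0 14 5 19 14 24 36 23 22 16-11 23-23 10-17 8-25-24-14-13-13-18-26-14-14-59-37z"/><path d="M26 374l-10 1 0 216 64 1 5-23 0-18-7-24 0-8 50-48 14-24 4-13-30-13-54-31z"/><path d="M591 54l-46 2-14 4-16 6-23 13-33 27-13 14-12 24-7 26 92 23 53 3 19 6z"/><path d="M143 100l-7 13-3 12-1 30 4 42-3 9-5 6 12 2 19 10 11 4 28 1 35-7 36-2 19-6 13-8-19-35-10-9-35-16-33-18-22-6z"/><path d="M255 337l-22 0-15 3-17 9-18 15-23 28-14 40 16 6 36 2 5 2 9 9 7 3 35 8 2-3 3-37 5-14 10-21 10-15 12-12 10-6-10-2-18-9z"/><path d="M551 373l-4 10-16 15-60 41-11 11-8 12 15 8 30 12 43 10 51 14 1-117-17-1-11-3-7-5z"/><path d="M24 210l-8 0 1 157 30-25 29-33 10-21 8-24 4-25 6-12 0-3-11 0-24-7z"/><path d="M354 104l-2 22-8 15-12 17-14 30-16 18 12 12 48 38 7 9 21-35 25-26 6-12 6-22-34-12-19-12-14-15z"/>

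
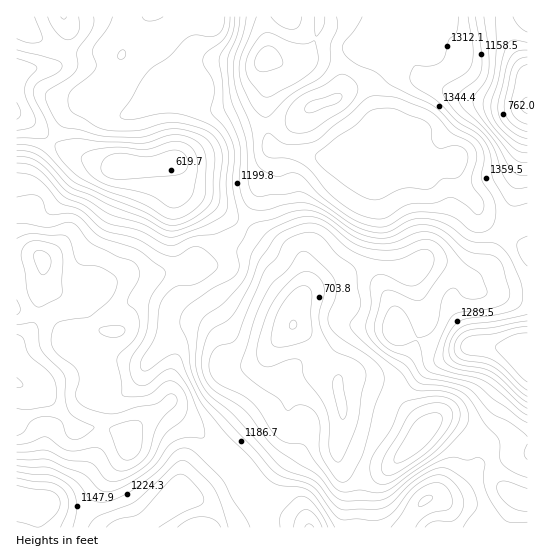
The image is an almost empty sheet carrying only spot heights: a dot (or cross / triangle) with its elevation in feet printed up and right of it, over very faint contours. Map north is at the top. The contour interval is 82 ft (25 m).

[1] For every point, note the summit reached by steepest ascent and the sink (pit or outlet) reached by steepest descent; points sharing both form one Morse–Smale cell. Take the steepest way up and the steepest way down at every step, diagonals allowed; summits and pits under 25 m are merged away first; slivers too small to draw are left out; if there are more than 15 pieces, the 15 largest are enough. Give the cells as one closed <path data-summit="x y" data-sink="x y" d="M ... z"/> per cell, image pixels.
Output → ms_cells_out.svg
<path data-summit="17 382" data-sink="293 325" d="M245 227l-3 0-36 36-13 5-18 1-24 7-25-1-41 17-1 10 4 12 4 8 9 9-5 3-13 25-12 12-32 16-10 0 14 6 32 36 32-1 16 7 3 4 16-18 25-17 60 55 16 16 7 12 13-8 18-18 7-11 0-44 8-16 15-13 11-1 11 3 6 4-2 3 6 21 0 18-6 21 0 11 10 33-2 37 13 1 2-5 0-30 4-28 7-18 12-21 9-32-7-5-24-8-22 0 7-5 41 3 6-3 12-14 12-21 7-19 0-13-9-24-3-14-14 0-15-4-18 1-46 17-14 8-4 6 4-13 0-11-5-16-10-7-19-7z"/><path data-summit="455 161" data-sink="293 325" d="M367 147l-10 6-16 4-22 0-46-9-4 19-26 59 28 19 19 7 10 7 5 16-2 20 16-10 18-5 18-9 16-4 40 4 14-10 8 0 17 6 19 12 8-2 5-4 9-12 12-31-10-5-13-10-4-13-13-13-6-10-2-16-57 4z"/><path data-summit="266 58" data-sink="123 166" d="M263 16l-116 0-19 23-5 15-7 9-1 28-27 24-5 10-3 8 0 16 3 5 12 7 18 6 40 0 26-6 55-28 15-5 17-3-1-66 3-4 0-13z"/><path data-summit="455 161" data-sink="527 106" d="M375 52l-16 1-11 13 21 17 6 27 6 15-8 16-6 5 31 21 40-2 17-4 0 10 2 8 6 10 13 13 4 13 23 16 9-17 3-23 8-29 5-32 0-24-30-2-41-9-31-12-13-19-14-1z"/><path data-summit="17 382" data-sink="177 498" d="M167 404l-25 17-14 14 0 12-4 10-33 44-10 27 143-1-5-12-9-8-11-6 18-1 29-12 2-3-5-10-18-18z"/><path data-summit="17 382" data-sink="123 166" d="M173 163l-20 4-31-2-2 2 0 18-7 22-10 22-15 20-11 24-1 14 2 6 19-5 29-13 25 1 24-7 18-1 17-8 30-30 2-5-32-22-24-12-3-5-3-12z"/><path data-summit="266 58" data-sink="527 106" d="M439 16l-118 0-9 31-10 12-6 3 26-2 25 8 12-15 16-1 24 11 14 1 13 19 31 12 41 9 29 1 1-31-13-23-10-8-22 0-10 2-16-1-16-15z"/><path data-summit="17 382" data-sink="33 503" d="M17 383l-1 144 63 1 12-27 33-44 4-10-1-8-4-4-16-7-32 1-32-36z"/><path data-summit="42 259" data-sink="123 166" d="M51 140l-16 23-6 12 0 30-5 14 0 12 9 19 10 9 1 23 14 10 19 1-1-14 5-17 7-13 15-20 14-32 4-31-16-1-28-9z"/><path data-summit="309 527" data-sink="293 325" d="M322 376l-11 1-6 4-14 17-3 8 0 44-7 11-18 18-15 8 7 14 12 12 31 8 11 7 36 0 2-38-10-33 0-11 6-21 0-18-6-25z"/><path data-summit="519 349" data-sink="419 437" d="M486 345l-17 2-22 12-14 5-40 30 27 28 5 9 14-12 11 0 20 8 19 16 39-4 0-74-5-6-5-10z"/><path data-summit="519 349" data-sink="293 325" d="M433 261l-8 0-13 10 3 14 9 24 0 13-13 32-10 13-14 12-41-3-7 5 22 0 24 8 8 6 40-31 14-5 22-12 17-2 25 4 17-2-1-48-52-8-13-18-12-6z"/><path data-summit="425 501" data-sink="419 437" d="M450 419l-11 0-12 8-14 18-36 36-5 14 1 33 32 0 8-15 10-12 7-4 13-1 12-5 17-16 9-11 12-5-4-14-8-10-11-8z"/><path data-summit="455 161" data-sink="123 166" d="M266 125l-17 3-15 5-37 20-23 10 6 11 4 15 26 14 32 22 13-23 4-15 12-25 1-13z"/><path data-summit="455 161" data-sink="334 99" d="M349 68l-2 1-4 20-5 8-27 10-13 12-8 4-20 1-3 2 4 22 48 9 22 0 16-4 16-12 8-16-6-15-4-24-9-10z"/>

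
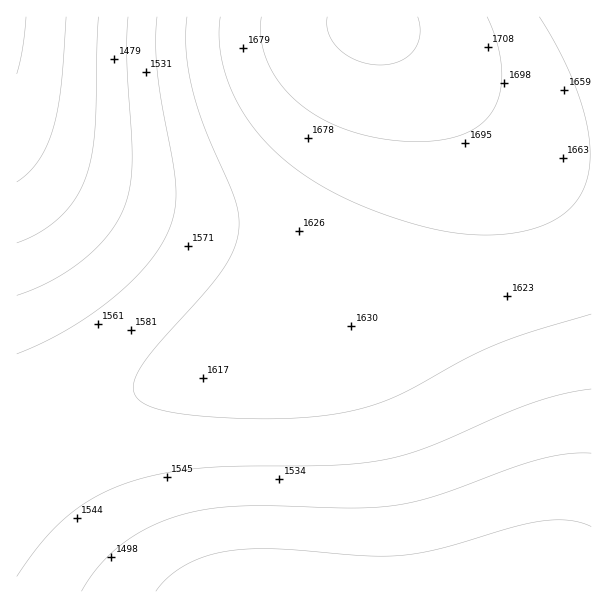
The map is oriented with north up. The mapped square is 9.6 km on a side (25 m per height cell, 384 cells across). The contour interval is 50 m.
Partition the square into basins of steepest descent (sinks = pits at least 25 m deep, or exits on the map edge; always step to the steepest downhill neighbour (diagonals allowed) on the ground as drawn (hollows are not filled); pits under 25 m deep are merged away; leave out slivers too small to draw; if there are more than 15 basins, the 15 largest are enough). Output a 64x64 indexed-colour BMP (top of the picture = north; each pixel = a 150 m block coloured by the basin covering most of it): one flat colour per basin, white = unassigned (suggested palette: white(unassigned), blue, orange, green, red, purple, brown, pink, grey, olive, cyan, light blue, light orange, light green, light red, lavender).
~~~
<image width="64" height="64" href="data:image/bmp;base64,Qk12CAAAAAAAAHYAAAAoAAAAQAAAAEAAAAABAAQAAAAAAAAIAAATCwAAEwsAABAAAAAAAAAA////ALR3HwAOf/8ALKAsACgn1gC9Z5QAS1aMAMJ34wB/f38AIr28AM++FwDox64AeLv/AIrfmACWmP8A1bDFABERERERERERERERERERERERERERERERERERERERERERERERERERERERERERERERERERERERERERERERERERERERERERERERERERERERERERERERERERERERERERERERERERERERERERERERERERERERERERERERERERERERERERERERERERERERERERERERERERERERERERERERERERERERERERERERERERERERERERERERERERERERERERERERERERERERERERERERERERERERERERERERERERERERERERERERERERERERERERERERERERERERERERERERERERERERERERERERERERERERERERERERERERERERERERERERERERERERERERERERERERERERERERERERERERERERERERERERERERERERERERERERERERERERERERERERERERERERERERERERERERERERERERERERERERERERERERERERERERERERERERERERERERERERERERERERERERERERERERERERERERERERERERERERERERERERERERERERERERERERERERERERERERERERERERERERERERERERERERERERERERERERERERERERERERERERERERERERERERERERERERIREREREREREREREREREREREREREREREREREREREREREiERERERERERERERERERERERERERERERERERERERERESIiERERERERERERERERERERERERERERERERERERERERIiIiEREREREREREREREREREREREREREREREREREREREiIiIiIRERERERERERERERERERERERERERERERERERESIiIiIiIRERERERERERERERERERERERERERERERERERIiIiIiIiIhEREREREREREREREREREREREREREREREREiIiIiIiIiIiERERERERERERERERERERERERERERERESIiIiIiIiIiIiIRERERERERERERERERERERERERERERIiIiIiIiIiIiIiIhEREREREREREREREREREREREREREiIiIiIiIiIiIiIiIiERERERERERERERERERERERERESIiIiIiIiIiIiIiIiIiIRERERERERERERERERERERERIiIiIiIiIiIiIiIiIiIiIhEREREREREREREREREREREiIiIiIiIiIiIiIiIiIiIiIRERERERERERERERERERESIiIiIiIiIiIiIiIiIiIiIiIRERERERERERERERERERIiIiIiIiIiIiIiIiIiIiIiIiEREREREREREREREREREiIiIiIiIiIiIiIiIiIiIiIiIhERERERERERERERERESIiIiIiIiIiIiIiIiIiIiIiIiERERERERERERERERERIiIiIiIiIiIiIiIiIiIiIiIiIhEREREREREREREREREiIiIiIiIiIiIiIiIiIiIiIiIiIRERERERERERERERESIiIiIiIiIiIiIiIiIiIiIiIiIhERERERERERERERERIiIiIiIiIiIiIiIiIiIiIiIiIiIREREREREREREREREiIiIiIiIiIiIiIiIiIiIiIiIiIhERERERERERERERESIiIiIiIiIiIiIiIiIiIiIiIiIiIRERERERERERERERIiIiIiIiIiIiIiIiIiIiIiIiIiIhEREREREREREREREiIiIiIiIiIiIiIiIiIiIiIiIiIiIRERERERERERERESIiIiIiIiIiIiIiIiIiIiIiIiIiIhERERERERERERERIiIiIiIiIiIiIiIiIiIiIiIiIiIiEREREREREREREREiIiIiIiIiIiIiIiIiIiIiIiIiIiIRERERERERERERESIiIiIiIiIiIiIiIiIiIiIiIiIiIiERERERERERERERIiIiIiIiIiIiIiIiIiIiIiIiIiIiIREREREREREREREiIiIiIiIiIiIiIiIiIiIiIiIiIiIhERERERERERERESIiIiIiIiIiIiIiIiIiIiIiIiIiIiERERERERERERERIiIiIiIiIiIiIiIiIiIiIiIiIiIiIRERERERERETMzMiIiIiIiIiIiIiIiIiIiIiIiIiIiIhEREREREREzMzMyIiIiIiIiIiIiIiIiIiIiIiIiIiIiERERERERMzMzMzIiIiIiIiIiIiIiIiIiIiIiIiIiIiIRERERETMzMzMzMiIiIiIiIiIiIiIiIiIiIiIiIiIiIhERERETMzMzMzMyIiIiIiIiIiIiIiIiIiIiIiIiIiIiERERETMzMzMzMzIiIiIiIiIiIiIiIiIiIiIiIiIiIiIRERETMzMzMzMzMiIiIiIiIiIiIiIiIiIiIiIiIiIiIhEREzMzMzMzMzMyIiIiIiIiIiIiIiIiIiIiIiIiIiIiEREzMzMzMzMzMzIiIiIiIiIiIiIiIiIiIiIiIiIiIiEREzMzMzMzMzMzMiIiIiIiIiIiIiIiIiIiIiIiIiIiIREzMzMzMzMzMzMyIiIiIiIiIiIiIiIiIiIiIiIiIiIhEzMzMzMzMzMzMzIiIiIiIiIiIiIiIiIiIiIiIiIiIhMzMzMzMzMzMzMzMiIiIiIiIiIiIiIiIiIiIiIiIiIiMzMzMzMzMzMzMzMyIiIiIiIiIiIiIiIiIiIiIiIiIiMzMzMzMzMzMzMzMz"/>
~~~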